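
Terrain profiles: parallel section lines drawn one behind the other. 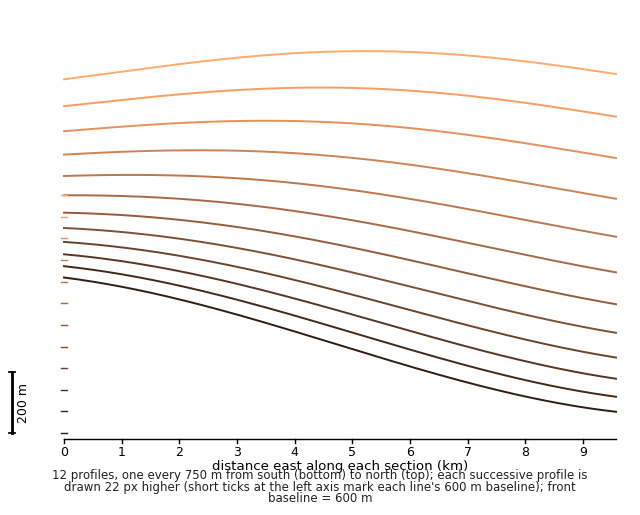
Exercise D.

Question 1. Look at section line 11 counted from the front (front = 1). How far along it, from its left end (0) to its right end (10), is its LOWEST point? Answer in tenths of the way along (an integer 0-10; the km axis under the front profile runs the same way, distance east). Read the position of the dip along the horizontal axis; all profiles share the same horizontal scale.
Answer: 10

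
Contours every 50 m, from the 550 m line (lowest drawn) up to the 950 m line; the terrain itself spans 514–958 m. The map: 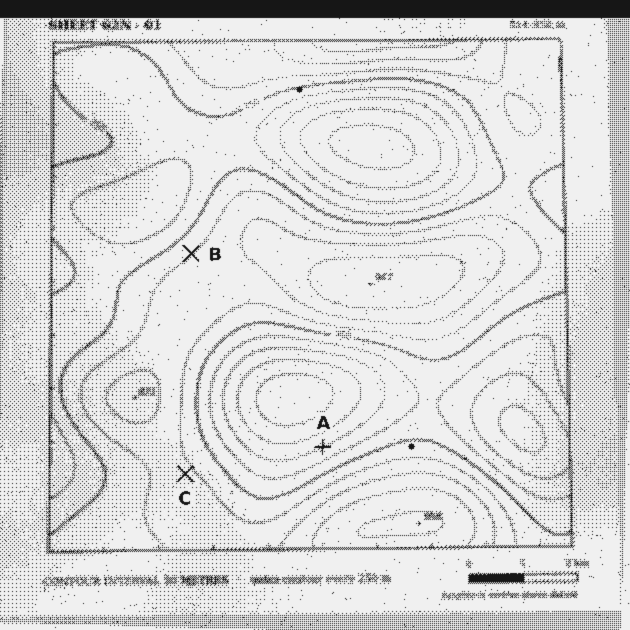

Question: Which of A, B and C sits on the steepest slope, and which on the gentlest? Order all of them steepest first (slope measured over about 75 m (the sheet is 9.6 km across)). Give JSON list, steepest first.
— ["A", "B", "C"]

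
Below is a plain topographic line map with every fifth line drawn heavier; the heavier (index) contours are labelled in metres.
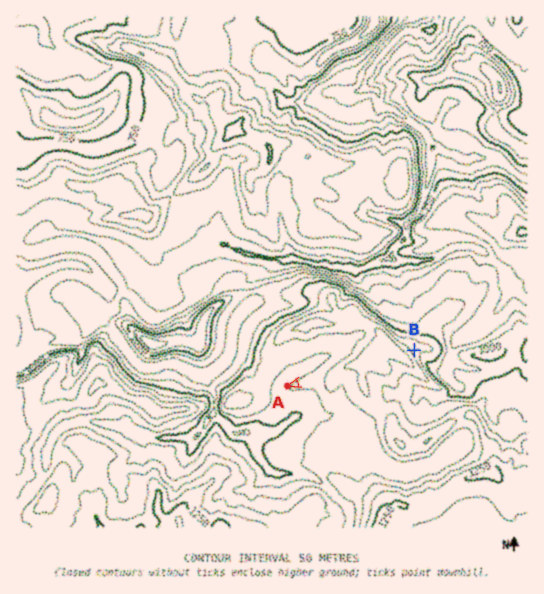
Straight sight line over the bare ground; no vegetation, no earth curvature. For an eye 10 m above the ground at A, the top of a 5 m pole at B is hidden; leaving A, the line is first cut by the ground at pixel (317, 377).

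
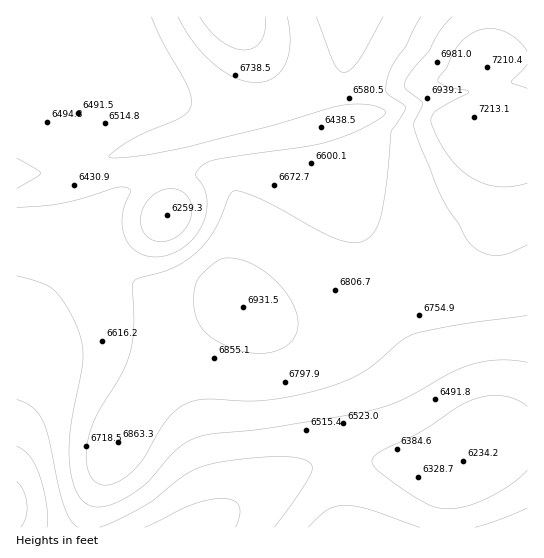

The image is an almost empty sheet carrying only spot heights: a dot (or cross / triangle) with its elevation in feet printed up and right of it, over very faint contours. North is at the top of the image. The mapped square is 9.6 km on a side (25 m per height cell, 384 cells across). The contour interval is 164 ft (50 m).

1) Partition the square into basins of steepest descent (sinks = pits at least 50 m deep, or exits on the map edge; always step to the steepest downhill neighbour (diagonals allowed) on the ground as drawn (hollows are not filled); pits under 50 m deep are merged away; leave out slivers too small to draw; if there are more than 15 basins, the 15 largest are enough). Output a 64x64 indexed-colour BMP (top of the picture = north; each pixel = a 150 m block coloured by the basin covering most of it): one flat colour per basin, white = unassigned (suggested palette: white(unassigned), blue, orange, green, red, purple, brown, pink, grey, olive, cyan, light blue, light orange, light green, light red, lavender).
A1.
<image width="64" height="64" href="data:image/bmp;base64,Qk12CAAAAAAAAHYAAAAoAAAAQAAAAEAAAAABAAQAAAAAAAAIAAATCwAAEwsAABAAAAAAAAAA////ALR3HwAOf/8ALKAsACgn1gC9Z5QAS1aMAMJ34wB/f38AIr28AM++FwDox64AeLv/AIrfmACWmP8A1bDFADMzMzM0REREREREREREREREREREQiIiIiIiIiIiIiIiMzMzMzRERERERERERERERERERERCIiIiIiIiIiIiIiIzMzMzNEREREREREREREREREREREIiIiIiIiIiIiIiIjMzMzMzREREREREREREREREREREQiIiIiIiIiIiIiIiMzMzMzNERERERERERERERERERERCIiIiIiIiIiIiIiIzMzMzM0REREREREREREREREREREIiIiIiIiIiIiIiIjMzMzMzNEREREREREREREREREREQiIiIiIiIiIiIiIiMzMzMzM0RERERERERERERERERERCIiIiIiIiIiIiIiIzMzMzMzNERERERERERERERERERCIiIiIiIiIiIiIiIjMzMzMzM0REREREREREREREREREIiIiIiIiIiIiIiIiMzMzMzMzNEREREREREREREREREQiIiIiIiIiIiIiIiIzMzMzMzM0RERERERERERERERERCIiIiIiIiIiIiIiIjMzMzMzMzNEREREREREREREREREIiIiIiIiIiIiIiIiMzMzMzMzM0REREREREREREREREQiIiIiIiIiIiIiIiIzMzMzMzMzNERERERERERERERERCIiIiIiIiIiIiIiIjMzMzMzMzM0REREREREREREREREIiIiIiIiIiIiIiIiMzMzMzMzMzNEREREREREREREREIiIiIiIiIiIiIiIiIzMzMzMzMzMzREREREREREREREQiIiIiIiIiIiIiIiIjMzMzMzMzMzM0RERERERERERERCIiIiIiIiIiIiIiIiMzMzMzMzMzMzRERERERERERERCIiIiIiIiIiIiIiIiIzMzMzMzMzMzM0REREREREREREIiIiIiIiIiIiIiIiIjMzMzMzMzMzMzNEREREREREREIiIiIiIiIiIiIiIiIiMzMzMzMzMzMzMzREREREREREIiIiIiIiIiIiIiIiIiIzMzMzMzMzMzMzM0REREREREIiIiIiIiIiIiIiIiIiIjMzMzMzMzMzMzMzNERERERCIiIiIiIiIiIiIiIiIiIiMzMzMzMzMzMzMzMzRERERCIiIiIiIiIiIiIiIiIiIiIzMzMzMzMzMzMzMzMzREQREREREiIiIiIiIiIiIiIiIjMzMzMzMzMzMzMzMzM0ERERERERESIiIiIiIiIiIiIiMzMzMzMzMzMzMzMzMxERERERERERERIiIiIiIiIiIiIzMzMzMzMzMzMRERERERERERERERERERIiIiIiIiIiIjMzMzMzMzMxERERERERERERERERERERERIiIiIiIiIiMzMzMzMzMxERERERERERERERERERERERERIiIiIiIiIzMzMzMzMxERERERERERERERERERERERERESIiIiIiIjMzMzMzMxEREREREREREREREREREREREREREiIiIiIiMzMzMzMxERERERERERERERERERERERERERERIiIiIiIzMzMzMzERERERERERERERERERERERERERERESIiIiIjMzMzMzMRERERERERERERERERERERERERERERESIiIiMzMzMREREREREREREREREREREREREREREREREREiIiITERERERERERERERERERERERERERERERERERERERESIhERERERERERERERERERERERERERERERERERERERERETERERERERERERERERERERERERERERERERERERERERETMRERERERERERERERERERERERERERERERERERERERERMxEREREREREREREREREREREREREREREREREREREREREzERERERERERERERERERERERERERERERERERERERERETMRERERERERERERERERERERERERERERERERERERERERMxERERERERERERERERERERERERERERERERERERERETMzEREREREREREREREREREREREREREREREREREREREzMzMREREREREREREREREREREREREREREREREREREREzMzMxERERERERERERERERERERERERERERERERERERETMzMzERERERERERERERERERERERERERERERERERERERMzMzMREREREREREREREREREREREREREREREREREREREzMzMxERERERERERERERERERERERERERERERERERERETMzMzERERERERERERERERERERERERERERERERERERERETMzMREREREREREREREREREREREREREREREREREREREREzMxEREREREREREREREREREREREREREREREREREREREzMzERERERERERERERERERERERERERERERERERERERETMzMRERERERERERERERERERERERERERERERERERERERMzMxEREREREREREREREREREREREREREREREREREREREzMzERERERERERERERERERERERERERERERERERERERETMzMRERERERERERERERERERERERERERERERERERERERMzMxEREREREREREREREREREREREREREREREREREREREzMzERERERERERERERERERERERERERERERERERERERETMzMRERERERERERERERERERERERERERERERERERERERMzMxEREREREREREREREREREREREREREREREREREREREzMz"/>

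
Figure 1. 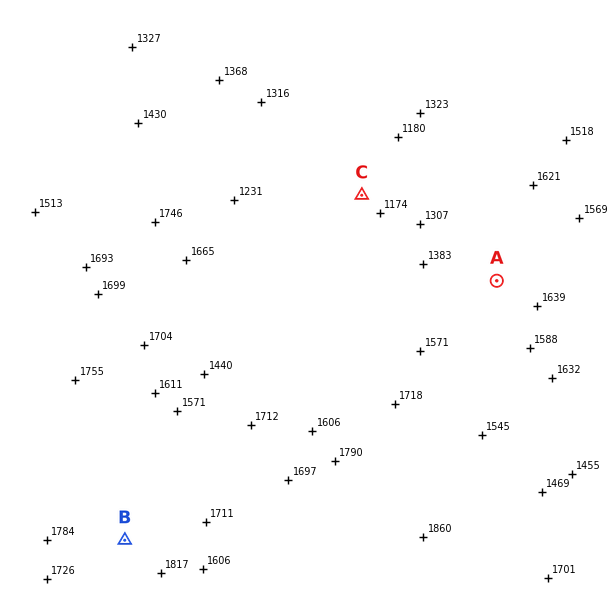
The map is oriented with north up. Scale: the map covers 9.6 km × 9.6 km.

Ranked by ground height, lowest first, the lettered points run C A B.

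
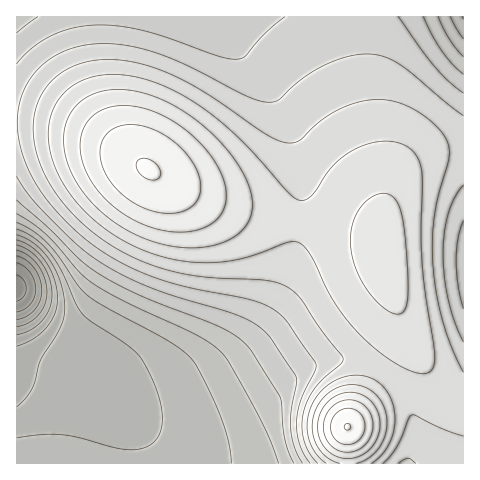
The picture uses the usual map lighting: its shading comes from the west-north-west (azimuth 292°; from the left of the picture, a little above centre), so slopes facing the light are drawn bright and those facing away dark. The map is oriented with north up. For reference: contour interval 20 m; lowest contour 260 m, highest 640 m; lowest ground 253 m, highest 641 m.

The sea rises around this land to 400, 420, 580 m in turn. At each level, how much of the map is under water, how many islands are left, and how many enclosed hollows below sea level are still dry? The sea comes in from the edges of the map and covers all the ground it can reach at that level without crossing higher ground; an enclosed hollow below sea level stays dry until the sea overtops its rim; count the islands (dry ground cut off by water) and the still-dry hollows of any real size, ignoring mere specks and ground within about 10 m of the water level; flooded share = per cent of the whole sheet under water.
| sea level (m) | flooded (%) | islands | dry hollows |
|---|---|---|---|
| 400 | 10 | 0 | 0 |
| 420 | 16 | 0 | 0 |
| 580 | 92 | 2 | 0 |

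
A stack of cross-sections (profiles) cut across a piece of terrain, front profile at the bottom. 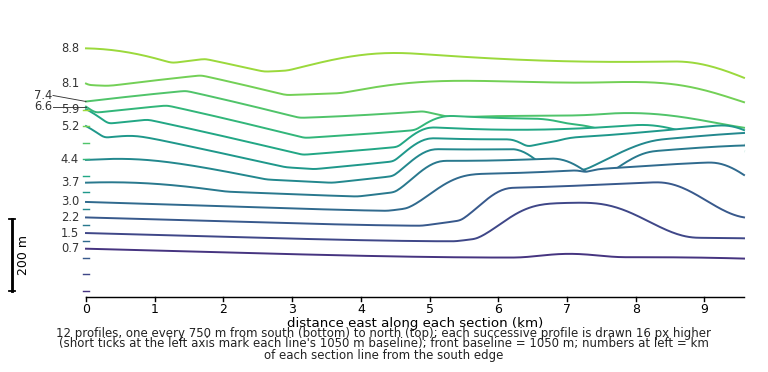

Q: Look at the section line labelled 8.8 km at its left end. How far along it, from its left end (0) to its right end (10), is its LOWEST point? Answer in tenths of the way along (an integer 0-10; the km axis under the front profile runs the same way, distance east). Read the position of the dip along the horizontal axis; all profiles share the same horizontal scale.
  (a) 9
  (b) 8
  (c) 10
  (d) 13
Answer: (c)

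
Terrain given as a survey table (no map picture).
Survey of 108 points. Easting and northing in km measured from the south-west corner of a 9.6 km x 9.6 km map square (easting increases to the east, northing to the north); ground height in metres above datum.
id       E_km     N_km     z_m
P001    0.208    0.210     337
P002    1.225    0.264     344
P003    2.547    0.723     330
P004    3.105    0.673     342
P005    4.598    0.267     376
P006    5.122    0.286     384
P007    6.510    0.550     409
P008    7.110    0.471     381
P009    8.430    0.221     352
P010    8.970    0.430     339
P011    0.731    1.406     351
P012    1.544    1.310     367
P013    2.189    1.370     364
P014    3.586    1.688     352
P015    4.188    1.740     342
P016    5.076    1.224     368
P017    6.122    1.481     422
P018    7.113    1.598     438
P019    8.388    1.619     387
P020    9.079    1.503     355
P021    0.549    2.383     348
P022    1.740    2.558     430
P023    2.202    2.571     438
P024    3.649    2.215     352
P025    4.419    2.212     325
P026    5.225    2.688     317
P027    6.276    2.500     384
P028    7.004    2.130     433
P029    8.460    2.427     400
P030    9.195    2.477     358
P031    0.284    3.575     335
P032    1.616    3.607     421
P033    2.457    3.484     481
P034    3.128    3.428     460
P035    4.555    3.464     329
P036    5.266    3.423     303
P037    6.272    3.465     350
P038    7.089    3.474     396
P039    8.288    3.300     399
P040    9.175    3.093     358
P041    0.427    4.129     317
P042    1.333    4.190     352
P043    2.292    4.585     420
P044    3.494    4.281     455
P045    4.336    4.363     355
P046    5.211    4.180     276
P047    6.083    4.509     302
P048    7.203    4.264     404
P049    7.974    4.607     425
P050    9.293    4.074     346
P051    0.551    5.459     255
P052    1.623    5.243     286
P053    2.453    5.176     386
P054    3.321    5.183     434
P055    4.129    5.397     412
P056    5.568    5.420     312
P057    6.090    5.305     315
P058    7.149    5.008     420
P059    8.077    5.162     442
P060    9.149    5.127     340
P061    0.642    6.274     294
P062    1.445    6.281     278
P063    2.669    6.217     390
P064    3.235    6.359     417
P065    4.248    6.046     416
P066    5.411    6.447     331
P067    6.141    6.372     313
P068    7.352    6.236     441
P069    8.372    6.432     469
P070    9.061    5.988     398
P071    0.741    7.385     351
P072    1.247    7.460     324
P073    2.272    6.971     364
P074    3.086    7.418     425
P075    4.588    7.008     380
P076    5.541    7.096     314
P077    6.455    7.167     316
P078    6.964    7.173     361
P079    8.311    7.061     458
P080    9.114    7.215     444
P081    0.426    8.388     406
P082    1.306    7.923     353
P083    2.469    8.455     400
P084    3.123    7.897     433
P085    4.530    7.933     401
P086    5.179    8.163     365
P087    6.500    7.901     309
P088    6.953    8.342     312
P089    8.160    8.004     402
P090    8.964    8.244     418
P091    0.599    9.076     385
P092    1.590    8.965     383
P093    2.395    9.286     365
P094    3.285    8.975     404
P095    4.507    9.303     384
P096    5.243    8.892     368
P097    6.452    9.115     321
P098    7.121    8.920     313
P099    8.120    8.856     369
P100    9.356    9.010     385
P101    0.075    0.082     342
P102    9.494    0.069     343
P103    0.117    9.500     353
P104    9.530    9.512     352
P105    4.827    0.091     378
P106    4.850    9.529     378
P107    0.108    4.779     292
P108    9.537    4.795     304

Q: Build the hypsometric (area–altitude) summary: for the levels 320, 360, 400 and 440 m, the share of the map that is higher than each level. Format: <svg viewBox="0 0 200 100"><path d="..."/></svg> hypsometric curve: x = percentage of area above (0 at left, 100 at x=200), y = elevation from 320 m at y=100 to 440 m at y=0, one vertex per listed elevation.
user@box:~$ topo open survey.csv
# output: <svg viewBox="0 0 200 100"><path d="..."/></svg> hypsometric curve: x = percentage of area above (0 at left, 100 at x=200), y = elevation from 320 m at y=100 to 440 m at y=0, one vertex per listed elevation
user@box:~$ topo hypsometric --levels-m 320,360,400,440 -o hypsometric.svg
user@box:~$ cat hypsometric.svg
<svg viewBox="0 0 200 100"><path d="M174 100l-56-33-57-34-47-33"/></svg>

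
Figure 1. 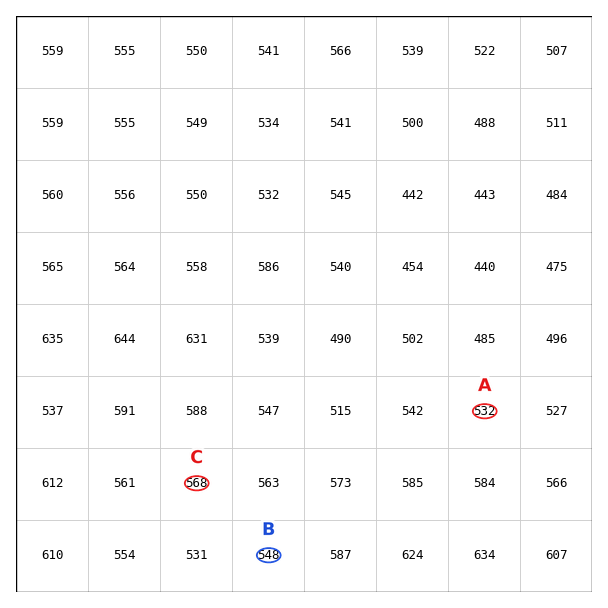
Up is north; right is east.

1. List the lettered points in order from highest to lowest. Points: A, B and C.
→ C B A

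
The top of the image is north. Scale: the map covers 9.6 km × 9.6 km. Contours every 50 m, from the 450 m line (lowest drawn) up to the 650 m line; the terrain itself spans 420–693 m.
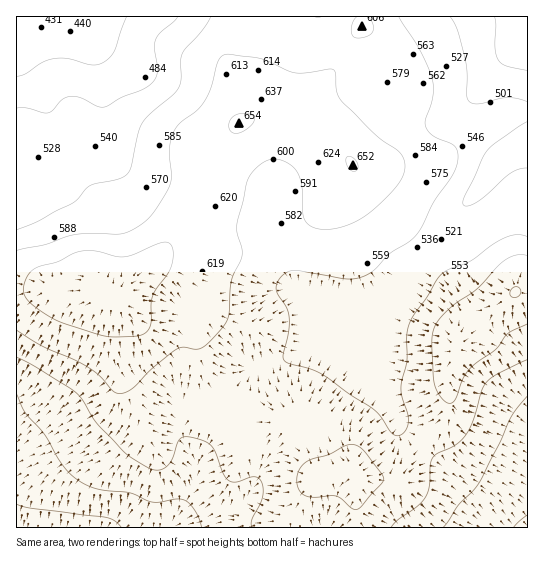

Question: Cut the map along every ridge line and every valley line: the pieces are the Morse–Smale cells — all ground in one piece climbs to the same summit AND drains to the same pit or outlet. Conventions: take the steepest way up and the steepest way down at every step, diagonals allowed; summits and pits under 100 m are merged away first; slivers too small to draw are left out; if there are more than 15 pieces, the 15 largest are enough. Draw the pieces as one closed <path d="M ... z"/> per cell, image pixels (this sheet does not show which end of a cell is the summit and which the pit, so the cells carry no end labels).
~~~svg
<path d="M527 16l-164 0 0 10-14 17-13 24-23 30-1 14 5 11-32 2-32-5-15 5-34 35 1 30-4 9-21 23-13 26-22 22 16-1 12 5 28 30-5 32 1 23 8 19 17 18 56 21 20 3 6 7 12 31 3 17-27 36-4 8 1 10 66 0 2-53 28 5 12 0 3-3 17-31 31-33 0-38 8-30 7-14 11-12 17-12 24-15 13-2z"/><path d="M362 16l-345 0-1 273 37-1 5 3 37-2 18 11 54-53 13-26 19-19 5-9 0-34 34-35 15-5 32 5 32-2-5-11 1-14 23-30 13-24 14-17z"/><path d="M161 268l-15 1-15 11-18 20-18-11-37 2-5-3-12 0-25 2 1 238 270 0 1-10 4-8 15-21 10-11 2-5-3-16-8-23-10-15-20-3-49-17-7-4-17-18-6-14-3-13 1-27 4-20-28-30z"/><path d="M527 291l-12 1-24 15-17 12-11 12-7 14-8 30 0 38-31 33-17 31-3 3-12 0-28-5 0 53 171-1z"/>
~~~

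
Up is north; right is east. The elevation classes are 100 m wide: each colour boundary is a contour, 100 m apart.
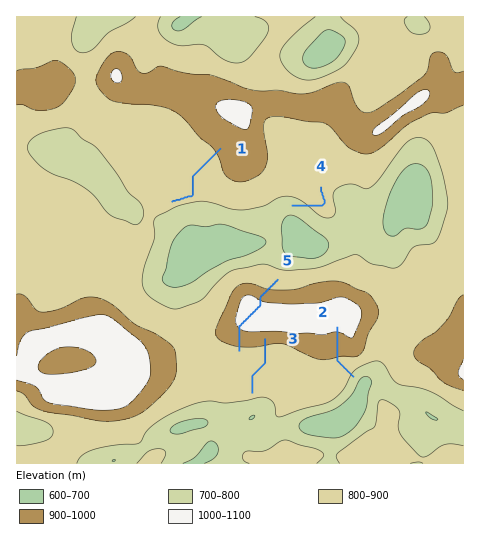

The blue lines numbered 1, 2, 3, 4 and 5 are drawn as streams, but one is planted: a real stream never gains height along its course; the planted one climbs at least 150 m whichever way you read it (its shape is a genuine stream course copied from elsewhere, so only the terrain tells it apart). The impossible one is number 5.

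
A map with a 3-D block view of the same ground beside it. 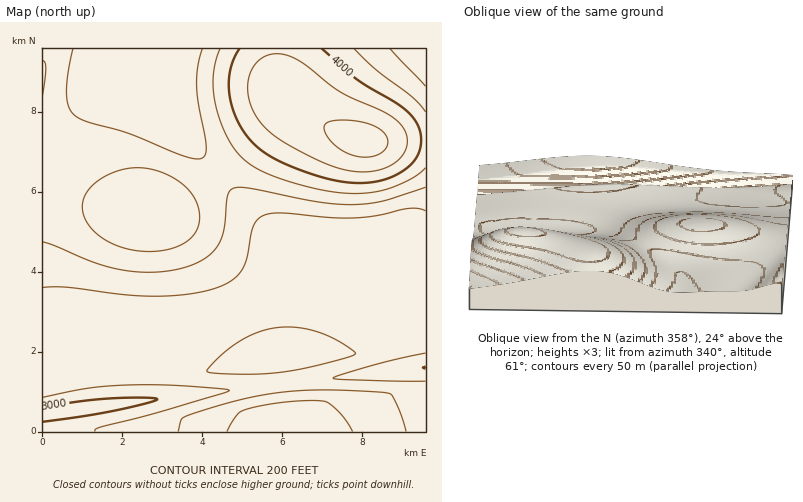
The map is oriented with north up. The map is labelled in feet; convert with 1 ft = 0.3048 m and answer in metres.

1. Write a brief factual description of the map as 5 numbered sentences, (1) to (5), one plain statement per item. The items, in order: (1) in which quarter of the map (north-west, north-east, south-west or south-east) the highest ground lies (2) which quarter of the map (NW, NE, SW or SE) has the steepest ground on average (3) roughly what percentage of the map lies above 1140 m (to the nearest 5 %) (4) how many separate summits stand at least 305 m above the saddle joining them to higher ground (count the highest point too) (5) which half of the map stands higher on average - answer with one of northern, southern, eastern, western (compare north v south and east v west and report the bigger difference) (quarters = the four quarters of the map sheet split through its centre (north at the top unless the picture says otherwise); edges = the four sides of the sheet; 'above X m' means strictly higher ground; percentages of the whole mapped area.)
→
(1) The highest point lies in the north-east quarter of the map.
(2) The steepest ground, on average, is in the north-east quarter.
(3) Ground above 1140 m makes up about 25 % of the sheet.
(4) 1 summit rises at least 305 m above its surroundings.
(5) Taken as a whole, the northern half is higher than the southern.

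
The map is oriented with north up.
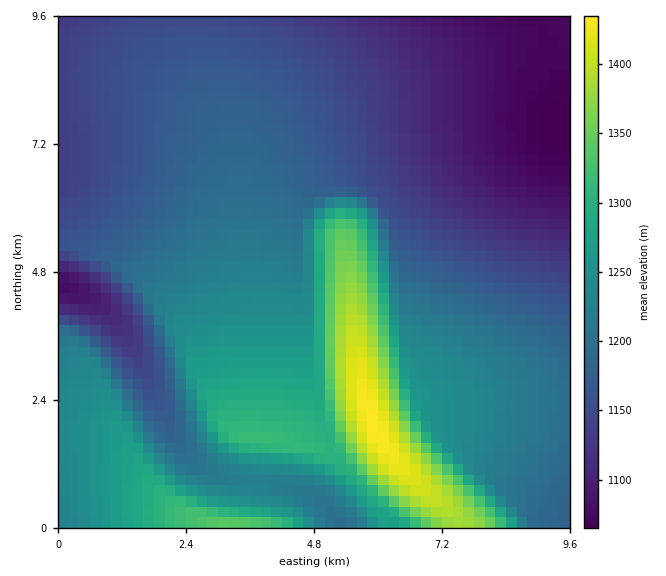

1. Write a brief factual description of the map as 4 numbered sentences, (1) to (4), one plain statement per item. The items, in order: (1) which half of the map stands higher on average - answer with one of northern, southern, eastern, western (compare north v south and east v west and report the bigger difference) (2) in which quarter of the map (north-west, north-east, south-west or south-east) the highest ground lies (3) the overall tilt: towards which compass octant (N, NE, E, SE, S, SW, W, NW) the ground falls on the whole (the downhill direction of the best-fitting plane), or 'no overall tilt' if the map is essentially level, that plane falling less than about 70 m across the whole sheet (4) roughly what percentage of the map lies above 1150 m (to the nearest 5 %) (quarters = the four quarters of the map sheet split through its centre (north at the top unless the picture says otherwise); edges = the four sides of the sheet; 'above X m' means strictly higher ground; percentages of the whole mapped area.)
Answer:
(1) On average the southern half of the map is the higher ground.
(2) The highest point lies in the south-east quarter of the map.
(3) The general tilt is down to the north (the land rises towards the south).
(4) Ground above 1150 m makes up about 75 % of the sheet.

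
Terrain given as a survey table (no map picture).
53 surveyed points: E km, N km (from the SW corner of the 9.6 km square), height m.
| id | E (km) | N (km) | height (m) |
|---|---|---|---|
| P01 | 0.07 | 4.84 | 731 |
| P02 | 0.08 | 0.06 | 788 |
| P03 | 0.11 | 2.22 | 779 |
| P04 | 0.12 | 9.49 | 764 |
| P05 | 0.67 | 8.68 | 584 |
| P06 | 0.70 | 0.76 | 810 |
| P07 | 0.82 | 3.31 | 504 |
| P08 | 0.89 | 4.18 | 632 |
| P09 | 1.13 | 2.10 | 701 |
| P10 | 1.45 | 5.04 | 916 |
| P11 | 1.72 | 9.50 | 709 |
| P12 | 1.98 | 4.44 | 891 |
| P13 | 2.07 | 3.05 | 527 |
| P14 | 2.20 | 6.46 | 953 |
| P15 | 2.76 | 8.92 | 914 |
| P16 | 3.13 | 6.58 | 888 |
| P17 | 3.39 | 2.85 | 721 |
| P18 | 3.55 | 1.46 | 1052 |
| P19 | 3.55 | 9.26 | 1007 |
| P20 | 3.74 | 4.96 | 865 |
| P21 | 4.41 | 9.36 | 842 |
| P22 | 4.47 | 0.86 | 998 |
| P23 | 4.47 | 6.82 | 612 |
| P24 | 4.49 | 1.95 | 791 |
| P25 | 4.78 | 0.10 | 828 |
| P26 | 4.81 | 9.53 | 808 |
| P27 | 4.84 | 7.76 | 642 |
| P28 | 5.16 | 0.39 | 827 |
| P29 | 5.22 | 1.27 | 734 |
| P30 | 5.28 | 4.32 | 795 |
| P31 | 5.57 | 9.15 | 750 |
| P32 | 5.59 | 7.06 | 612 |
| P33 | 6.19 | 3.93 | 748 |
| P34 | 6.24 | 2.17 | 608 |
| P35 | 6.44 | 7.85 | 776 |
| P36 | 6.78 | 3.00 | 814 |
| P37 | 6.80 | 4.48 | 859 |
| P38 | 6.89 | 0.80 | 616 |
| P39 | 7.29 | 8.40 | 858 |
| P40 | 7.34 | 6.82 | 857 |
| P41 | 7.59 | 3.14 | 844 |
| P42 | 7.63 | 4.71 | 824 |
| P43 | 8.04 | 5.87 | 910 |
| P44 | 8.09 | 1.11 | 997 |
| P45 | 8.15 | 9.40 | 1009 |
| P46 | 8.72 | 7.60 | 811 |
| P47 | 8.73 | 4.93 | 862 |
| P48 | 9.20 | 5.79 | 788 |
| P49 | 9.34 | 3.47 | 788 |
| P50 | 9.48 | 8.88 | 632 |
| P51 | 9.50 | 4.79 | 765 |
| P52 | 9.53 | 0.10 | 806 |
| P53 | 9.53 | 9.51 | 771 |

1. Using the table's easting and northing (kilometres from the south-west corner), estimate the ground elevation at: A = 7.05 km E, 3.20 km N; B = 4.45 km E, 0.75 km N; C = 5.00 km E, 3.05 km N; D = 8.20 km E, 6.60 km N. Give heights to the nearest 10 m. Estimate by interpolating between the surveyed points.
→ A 830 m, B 1010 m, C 750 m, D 860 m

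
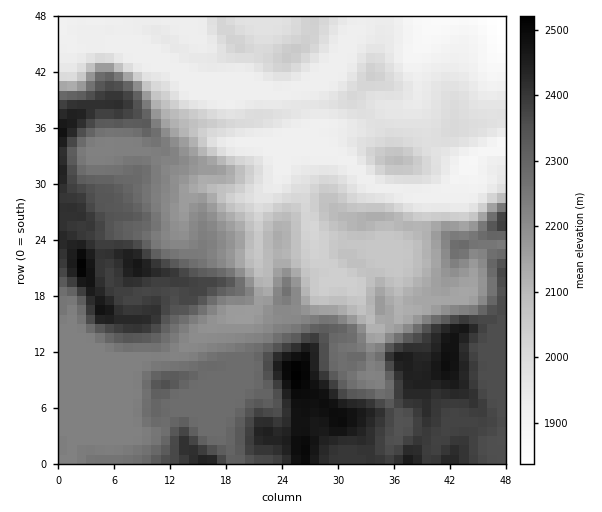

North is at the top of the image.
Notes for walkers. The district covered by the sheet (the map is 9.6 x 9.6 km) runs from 1840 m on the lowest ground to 2520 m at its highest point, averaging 2170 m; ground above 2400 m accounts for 11.5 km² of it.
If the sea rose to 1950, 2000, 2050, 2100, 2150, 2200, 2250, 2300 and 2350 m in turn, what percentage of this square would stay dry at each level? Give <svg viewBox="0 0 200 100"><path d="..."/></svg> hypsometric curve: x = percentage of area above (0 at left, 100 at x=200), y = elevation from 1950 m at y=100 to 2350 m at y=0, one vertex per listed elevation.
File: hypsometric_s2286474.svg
<svg viewBox="0 0 200 100"><path d="M165 100l-20-12-13-13-12-13-10-12-10-12-24-13-19-13-12-12"/></svg>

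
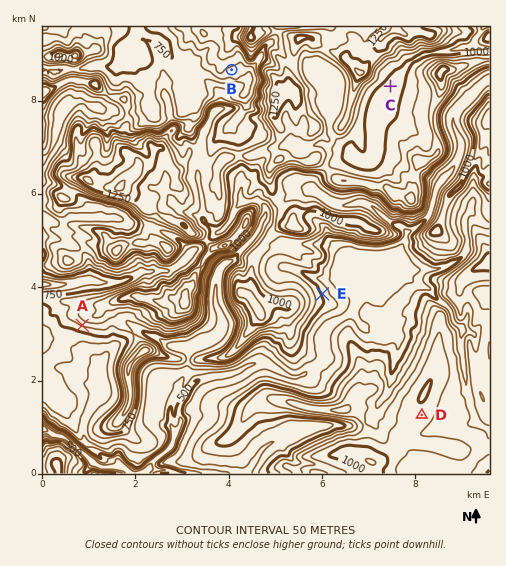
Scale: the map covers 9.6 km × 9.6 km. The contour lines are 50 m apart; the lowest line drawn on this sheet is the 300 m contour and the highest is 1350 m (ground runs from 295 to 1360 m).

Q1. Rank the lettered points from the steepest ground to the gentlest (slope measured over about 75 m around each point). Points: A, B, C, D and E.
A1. A E B D C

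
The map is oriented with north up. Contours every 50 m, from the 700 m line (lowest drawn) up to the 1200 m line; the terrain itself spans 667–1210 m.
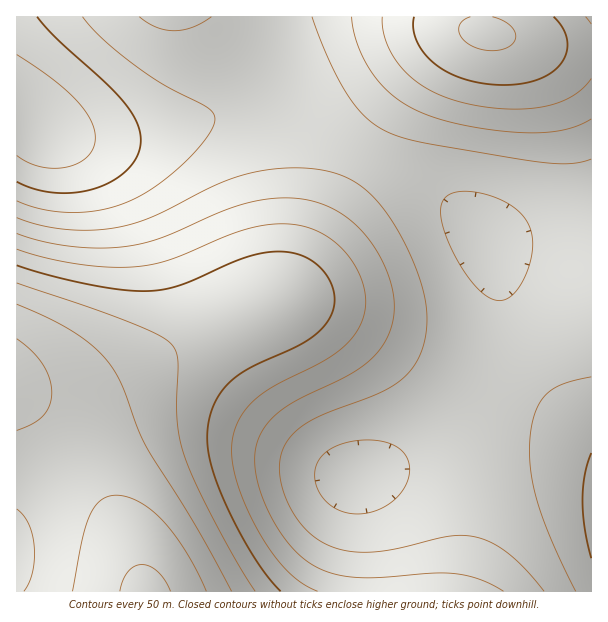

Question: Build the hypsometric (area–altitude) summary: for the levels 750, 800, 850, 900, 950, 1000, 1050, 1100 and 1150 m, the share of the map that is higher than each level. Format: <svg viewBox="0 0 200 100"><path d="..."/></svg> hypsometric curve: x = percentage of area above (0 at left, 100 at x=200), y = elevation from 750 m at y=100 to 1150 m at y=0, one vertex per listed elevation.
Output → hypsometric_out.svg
<svg viewBox="0 0 200 100"><path d="M190 100l-20-12-63-13-23-13-17-12-16-12-19-13-10-13-15-12"/></svg>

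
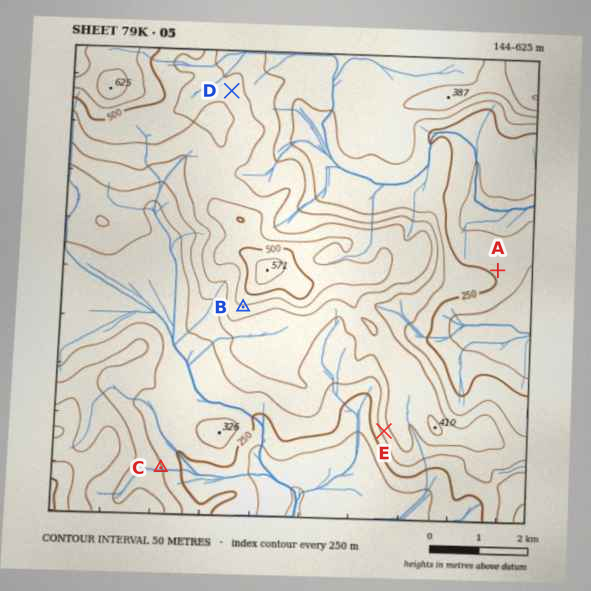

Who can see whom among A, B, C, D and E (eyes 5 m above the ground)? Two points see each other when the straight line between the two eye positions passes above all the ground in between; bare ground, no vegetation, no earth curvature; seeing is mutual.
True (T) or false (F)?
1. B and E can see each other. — T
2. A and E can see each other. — F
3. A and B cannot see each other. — T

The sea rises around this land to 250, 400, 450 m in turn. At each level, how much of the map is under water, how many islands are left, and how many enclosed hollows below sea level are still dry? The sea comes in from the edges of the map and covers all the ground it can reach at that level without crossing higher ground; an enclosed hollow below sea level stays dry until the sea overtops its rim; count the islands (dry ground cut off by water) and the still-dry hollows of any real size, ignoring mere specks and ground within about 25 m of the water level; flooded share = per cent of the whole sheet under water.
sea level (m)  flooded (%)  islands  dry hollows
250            19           0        0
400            78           0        0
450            90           1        0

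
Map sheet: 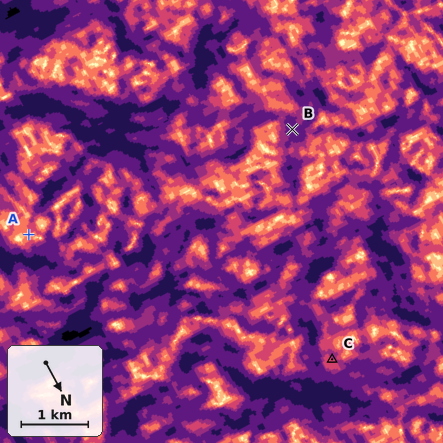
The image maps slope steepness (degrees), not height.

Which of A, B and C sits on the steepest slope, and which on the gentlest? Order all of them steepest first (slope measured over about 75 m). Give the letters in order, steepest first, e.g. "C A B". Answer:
B C A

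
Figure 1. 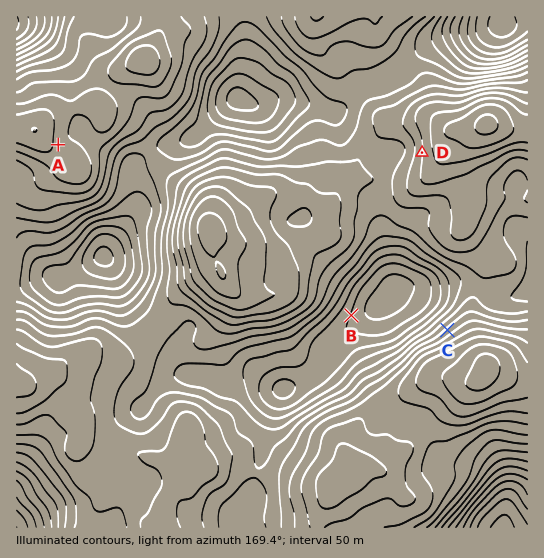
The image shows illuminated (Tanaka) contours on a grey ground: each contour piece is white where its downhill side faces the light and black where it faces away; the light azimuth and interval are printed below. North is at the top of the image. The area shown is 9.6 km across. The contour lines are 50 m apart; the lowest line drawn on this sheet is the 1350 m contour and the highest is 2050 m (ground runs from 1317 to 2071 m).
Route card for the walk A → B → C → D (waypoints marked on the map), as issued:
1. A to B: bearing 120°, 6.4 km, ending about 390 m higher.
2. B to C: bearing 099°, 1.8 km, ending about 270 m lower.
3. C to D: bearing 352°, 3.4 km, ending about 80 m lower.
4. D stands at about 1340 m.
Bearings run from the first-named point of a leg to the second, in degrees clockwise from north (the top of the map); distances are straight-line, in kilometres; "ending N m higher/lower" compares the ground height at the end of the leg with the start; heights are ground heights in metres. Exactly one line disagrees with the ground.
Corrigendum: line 4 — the height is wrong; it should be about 1500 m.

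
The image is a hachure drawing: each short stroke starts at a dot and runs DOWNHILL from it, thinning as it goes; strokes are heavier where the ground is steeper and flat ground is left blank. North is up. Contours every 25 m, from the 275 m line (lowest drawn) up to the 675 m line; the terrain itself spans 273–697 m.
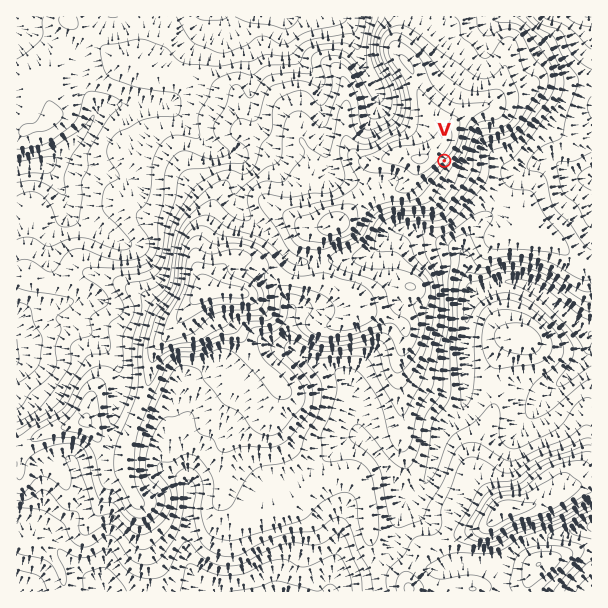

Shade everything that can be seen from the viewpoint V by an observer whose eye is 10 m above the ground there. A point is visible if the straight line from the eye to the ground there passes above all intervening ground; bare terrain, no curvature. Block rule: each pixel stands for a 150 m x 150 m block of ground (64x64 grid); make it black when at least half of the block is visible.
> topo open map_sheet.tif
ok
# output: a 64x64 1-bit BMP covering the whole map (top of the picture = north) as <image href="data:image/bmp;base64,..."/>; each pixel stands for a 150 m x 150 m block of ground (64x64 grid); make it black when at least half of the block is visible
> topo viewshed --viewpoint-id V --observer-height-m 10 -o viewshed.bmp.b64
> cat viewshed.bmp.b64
<image width="64" height="64" href="data:image/bmp;base64,Qk0+AgAAAAAAAD4AAAAoAAAAQAAAAEAAAAABAAEAAAAAAAACAAATCwAAEwsAAAIAAAAAAAAA////AAAAAAAAAAAAAB/AAAAAAAAA/wAAAAAAAAD4AAAAAAAAAHAAAAAAAAAAfAAAAAAAAAA/AAAAAAAAAD/AAAAAAAAAP/AAAAAAAAAf+AAAAAAAAB//gAAAAAAAD//wAAAAAAAP//wAAAAAAA///wAAAAAAD///AAAAAAAP//8AAAAAAA///wAAAAAACf//AAAAAAAB//8AAAAAAAD//wAAAAAAAP//AAAAAAAA/88AAAAAAAD/hwAAAAAAA/8HAAAAAAAH/gMAAAAAAAP8AwAAAAAAA/wBAAAAAAAD/AMAAAAAAAD/3wAAAAAADP//AAAAAAAf//8AAAAAAP///wAAABAD4//jAAAAAAfD/4YAAAAAD+fgBgAAAAB//8AOAAAAAD//4A8AAAAAAf/wDwAAAAAAf/gfAAAAAAAAf/8AAAAAAAB//wAAAAAAAH//AAAAAAAAf/8AAAAAAAB//wAAAAAABz//AAAAAAAPv/8AAAAAAAf//wAAAAAAA///AAAAAAAD//8AAAAAAAH//wAAAAAAAB//AAAAAAAAD/8AAAAAAAAPfwAAAAAAAA4fAAAAAAAADA8AAAAAAAAAAwAAAAAAAAABAAAAAAAAAAAAAAAAAAAAAAAAAAAAAAAAAAAAAAAAAAAAAAAAAAAAAAAAAAAAAAAAAAAAAAAAAAAAAAAAAAAAAA=="/>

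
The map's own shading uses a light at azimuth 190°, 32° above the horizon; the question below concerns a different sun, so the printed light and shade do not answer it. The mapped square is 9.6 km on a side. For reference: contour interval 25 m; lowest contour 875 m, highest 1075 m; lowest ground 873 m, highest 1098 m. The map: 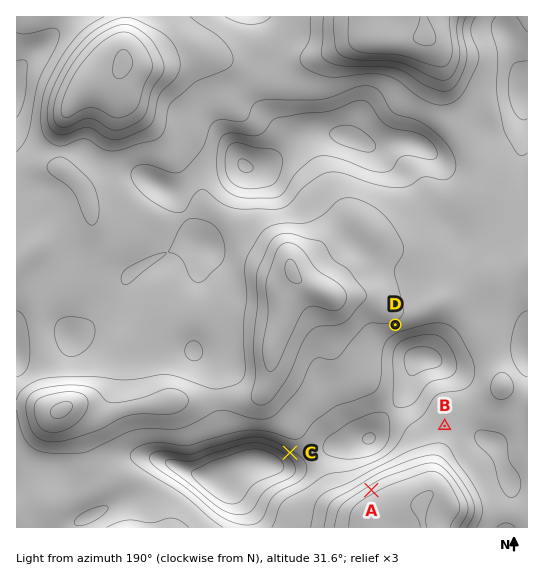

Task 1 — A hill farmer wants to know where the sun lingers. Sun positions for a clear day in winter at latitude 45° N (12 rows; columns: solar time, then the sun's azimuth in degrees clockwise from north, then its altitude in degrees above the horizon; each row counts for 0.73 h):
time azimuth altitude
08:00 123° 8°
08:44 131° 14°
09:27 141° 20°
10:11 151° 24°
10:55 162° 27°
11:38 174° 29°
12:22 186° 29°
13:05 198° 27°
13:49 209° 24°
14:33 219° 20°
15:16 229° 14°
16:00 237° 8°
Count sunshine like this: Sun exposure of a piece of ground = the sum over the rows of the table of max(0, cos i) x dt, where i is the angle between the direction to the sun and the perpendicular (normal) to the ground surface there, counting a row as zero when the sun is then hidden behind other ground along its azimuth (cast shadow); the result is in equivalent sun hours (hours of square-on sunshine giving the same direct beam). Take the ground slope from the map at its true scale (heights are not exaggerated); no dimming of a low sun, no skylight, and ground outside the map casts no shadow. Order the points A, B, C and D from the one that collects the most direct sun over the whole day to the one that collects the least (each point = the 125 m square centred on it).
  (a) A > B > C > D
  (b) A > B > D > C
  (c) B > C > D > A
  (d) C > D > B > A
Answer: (b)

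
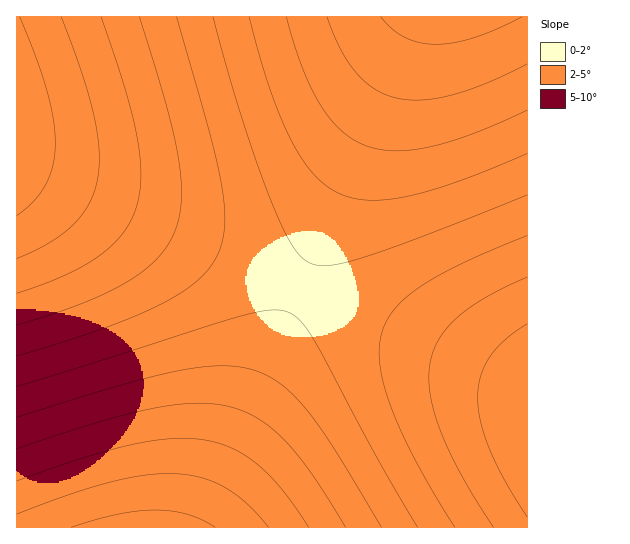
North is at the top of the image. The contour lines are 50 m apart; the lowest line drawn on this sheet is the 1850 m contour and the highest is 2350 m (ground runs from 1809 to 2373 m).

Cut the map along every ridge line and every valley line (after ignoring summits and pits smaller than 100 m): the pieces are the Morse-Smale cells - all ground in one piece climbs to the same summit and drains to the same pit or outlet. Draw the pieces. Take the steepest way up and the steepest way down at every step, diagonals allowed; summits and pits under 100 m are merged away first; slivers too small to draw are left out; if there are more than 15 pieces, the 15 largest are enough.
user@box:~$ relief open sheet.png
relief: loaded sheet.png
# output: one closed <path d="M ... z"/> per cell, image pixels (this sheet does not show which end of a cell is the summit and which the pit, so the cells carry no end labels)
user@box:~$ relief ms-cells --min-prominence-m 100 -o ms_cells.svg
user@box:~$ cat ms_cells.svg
<path d="M417 16l-400 0-1 149 283 123 108-245z"/><path d="M18 165l-2 1 0 361 178 1 7-13 98-226z"/><path d="M527 16l-110 1-117 269 1 3 226 99z"/><path d="M299 288l-104 239 332 1 1-139z"/>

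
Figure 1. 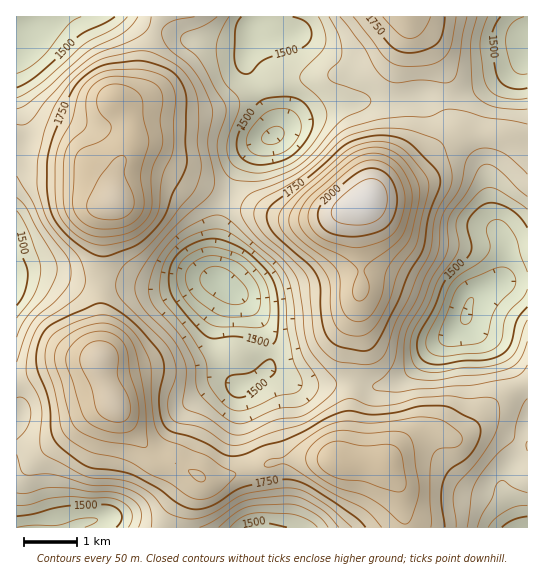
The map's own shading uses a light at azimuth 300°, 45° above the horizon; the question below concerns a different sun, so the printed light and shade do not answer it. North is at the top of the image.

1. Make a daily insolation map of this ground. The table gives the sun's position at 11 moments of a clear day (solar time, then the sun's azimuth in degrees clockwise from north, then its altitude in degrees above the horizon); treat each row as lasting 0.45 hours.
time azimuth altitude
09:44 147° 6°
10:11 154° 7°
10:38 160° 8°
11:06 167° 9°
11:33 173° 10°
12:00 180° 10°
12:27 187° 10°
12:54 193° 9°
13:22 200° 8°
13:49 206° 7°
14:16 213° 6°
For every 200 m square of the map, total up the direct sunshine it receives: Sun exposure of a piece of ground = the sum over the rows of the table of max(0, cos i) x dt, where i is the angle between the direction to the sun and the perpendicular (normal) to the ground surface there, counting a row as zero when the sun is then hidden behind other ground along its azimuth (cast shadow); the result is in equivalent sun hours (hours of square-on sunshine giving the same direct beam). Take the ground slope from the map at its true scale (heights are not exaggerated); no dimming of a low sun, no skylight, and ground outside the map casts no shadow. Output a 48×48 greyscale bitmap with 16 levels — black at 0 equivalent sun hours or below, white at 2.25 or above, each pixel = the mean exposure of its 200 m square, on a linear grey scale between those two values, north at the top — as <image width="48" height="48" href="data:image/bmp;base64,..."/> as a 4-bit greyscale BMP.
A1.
<image width="48" height="48" href="data:image/bmp;base64,Qk32BAAAAAAAAHYAAAAoAAAAMAAAADAAAAABAAQAAAAAAIAEAAATCwAAEwsAABAAAAAAAAAAAAAAABEREQAiIiIAMzMzAERERABVVVUAZmZmAHd3dwCIiIgAmZmZAKqqqgC7u7sAzMzMAN3d3QDu7u4A////AMuodlMiI0abzdzMu6qruruYh2ZURWeau8y6qrqYdmebzu7u7tzN3Muph3ZERFeKu7zM3f/+y6mrvN7//+7u7ty6mIZURFZom6q83v//7duqmavf/+7u7ty6mHVVZmZWeYmrze7/7duodlaKvN3e7cqYhkRGeId2Z2iavMvMy6mGQiEjV4mqqYdmZURGiZmHZWaJqqqqmXUyEAAAEjRVVEMzM0RWiamYdlVoqpqqqFIAAAAAAAERERERATRXiIiYdjNXmqvMuDEAAAAAAAAAAAAAABNWVFZ3ZDNFeKvMt0EAAAAAAAAAAAAAAAIzISNWZFRFZ4iZdkMAAAAAAAAAAAAAAAAAERJFZmZmZmZlREQwAAAAAAAAAAAAAAAAABI1Zoh3ZmVDI0VlIQAAAAAAAAAAAAAAAAATRniHdnZCI0ZmQhAAAAAAAAAAAAAAAAAAFEZ4d3dkM0VVUyIiEAATREMyEAAAAAAAATVmZWZlQzQzMzNEMiNWeJmpcwAAAAAAATNDMiIjMiIiIiMzMzRomquphhAAAAAAASIhEAAAERAREREAETVniaqpdkAAAAAAAiEQAAAAAAABEAAAATZmaJqpiIQAAAAAAhEAAAAAAAABAAAAAUVVZ4mpmaphAAAAEQAAAAAAARERAAAAA0VmVniImaqWEAAAABEAAAAAEiIRAAAAJFZlVVZ3iImYQQABADIhEQASM0QyEQATVndlVURVZ3iIhTIiEkMyIzIjRVVEMzRWiZmIh1REZ4iauoZUNFVDRFd2Znd3Zmd5vLu7qYdmeJmqu6l2Z1VWeJqqqYmZmZq87t3dy6qZmqmYiYh3ZlVorN3d3Lqru7ze7t3d3dy7u6h2VURVZWeL3u7v/su7vLu8y7u7zMzMu5dlQzRFZ3irzMzd3cu7qqqph3Z3iZq7qYdmZVZniIiImIiZmZiamYh1RDI0RWeIh3d4mZiaqql2ZURVVVV5mYZCEQARESNFVWZ5q6qru5dlVDMzM0VniHUxAAAAAAEjMzRnmZmqqmVVVEQyNEVnZlMQAAAAAAAAESI0VniJiGVVVUREVmZmZTIAAAAAAAAAABESNWeIh1RERDM0Vnh1QzIAAAAAAAAAAAASNXmZdkMzIhESNWdkQ0MQAAAAAAAAAAEjRYmpdUQyEQEiNERVVWVBAAAAAAAAAAASNWd2VTMyIiRUQzRFVWZkEAAAAAAAAAABI0MiIhIiI1d3VEVVVVZlUxAAAAAAAAAREREAAAESI1Z3ZVVVVDNEVmVDIRAAAAEiIRAAAAAAEjMzMzREMyETRmZVQhEAAjMzRDEAAAAAAAAAABEiIiESNEVUQyERJFZmZkMAAAAAAAAAAAAAESIiMzMzMiIjRWeHZUQgABAAAAAAAAAAEjMyIiIhEiNFiZiIdUQyEREAAAAAAAAAEjQzIRAREjRomqqYdlQzMjMhAAAAAAASM0QzIiESNFeZmaqYdlVUREQyEAAAAAJFZmVDNEREVniZmYh2Zmd2ZWVTIQAAABRomYdmVWZmeJqZiIdmVneIiA=="/>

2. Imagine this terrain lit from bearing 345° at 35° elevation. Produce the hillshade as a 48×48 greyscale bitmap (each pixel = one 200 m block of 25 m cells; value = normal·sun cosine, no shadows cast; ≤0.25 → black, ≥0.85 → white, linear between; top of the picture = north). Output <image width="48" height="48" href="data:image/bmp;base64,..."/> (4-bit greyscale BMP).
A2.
<image width="48" height="48" href="data:image/bmp;base64,Qk32BAAAAAAAAHYAAAAoAAAAMAAAADAAAAABAAQAAAAAAIAEAAATCwAAEwsAABAAAAAAAAAAAAAAABEREQAiIiIAMzMzAERERABVVVUAZmZmAHd3dwCIiIgAmZmZAKqqqgC7u7sAzMzMAN3d3QDu7u4A////ADNFVmeJmZdUIRARIzRDRERWZ3d3d2VDMzM0RERWeIdUMQAAEiMzM0RWZnd3d2ZUQzMzIhESNVZUQxAAARIiIjRFZmZ3d3ZmVEQzIQAAIzRVVUMRAREiIjNFZmZmZmZ3ZWVEMiERIzRWd3dUMyMyI0RWZ3d2VVVnd3ZVRDMzNFZ4maqZdmVVVWZ3h3d2VERWeIdlVVVEVniaq7vLupmZmZmZmId2VERFeJmGVVVEVoq7u7vN3Mu8y7q7uph3ZlRFaKqXZVQzRoq8u7vN3c3d3czMy6iHiHZWeKqYdlRDRXm8y7vN3d3u7tzd3bqZmph2eJmZh3ZlVWeau7vM3d3e7tzd3ty7qqmHZ3iIiIh3dmZ4mqu8zMzN3dzM3d3cy7qYdnd4iIiJh2VWiZmqu7u7u7uqu93d3Muph3d3iHiJh2ZWeIh4mqqZmZmHib3e7d3MqZh3d3d3h3Zmd3dmeZh3ZmZlZ5ve7u7ty6mIiIh3d4h4iIdmeIh2ZVVEVXnN7u7u3LqqqqqYiJmZmZmIiIh2ZVREVVeb3u3dy7u7zMy6maqpmqu7qpiHdlREREVoq8y7u8zN3e3cuqqqqrzcy5iIh2VERDI1eaqqq83d3e7cu6qqqrzcypmYiHVEMyEjWJmqvN3d3MzLuqqqqrvMuZmImHZUMyIiRomrvMzMy7uqmIiZqqqqmIiJmYh1RDMiNXibvKq7uqmYd3d4mZmHd3eIiJmHVUMyI1aJqpmqqYh3ZlVmZ3dmVWZnd4mHZUMiEjRniIiYiHdmVUREREREQ0REVnd2VEMiIjRWd4iHZlVEMzIiIiIiIjMzNFVVQzMzRFVmd4d1QzIhESERESIiIzMzMzNDMzRFZnd3iIdkMyIRABERIiMzRFVUQzMzMzRFZ3iId3ZVREMyEREiM0RWZ4iHZlVDMzREVmd3ZmZmZmZVQzMzNFZ4mqu6mYdlVEMzM0VVVVZ4iJmHdlVURWeavM3dzKmHZlRDIjRERWeJmZmZh2ZlVWir3e7u7tuph3ZUQzRVVXiZmZmZh2ZmZnms3v///u3LqYiHZVVWZomZmZmZdmVmZ3m83v///+7dypmZhlVmZ4mqqqqZhlVnd3ibze7v///+3Kqph1VWeJmqu7uql2Vnd3Z5rM3e7v//7Lqph2VWeJmru7qqmHdndmVWeKvM3e//7cupmHd3iJmru6mZmId3dlVERniavN7u7cu6mZmaqbqruph3iHdmd2ZURFZ4mrzMzLuqqqq8y8y7uph3iHdmd4h2VERXeJmqqaqpmqu8zN3dy7qpmYh3eJmYdVVWd3iId3iIiJqrzd3d3d3cy6qZmZmZiHd3d3d3ZmZmd3iavMzd7v/u3cy6mYiZmZmZmIiHZVRVZ3eJqqvN3v/+7dzLqYiJqqqqqpiHZURFZnd4iZq8ze7u3cu7qId5qqu7uph2ZURFVmd4iImavN7t3KmYiHd4mZqqqYdmZlVVVWZneHiJq83dy5hmZmZniIiIh3ZmZmZmZVVWZ3eIm8zdy5hlREVnd3d3d2ZmZmZmZVVVZg=="/>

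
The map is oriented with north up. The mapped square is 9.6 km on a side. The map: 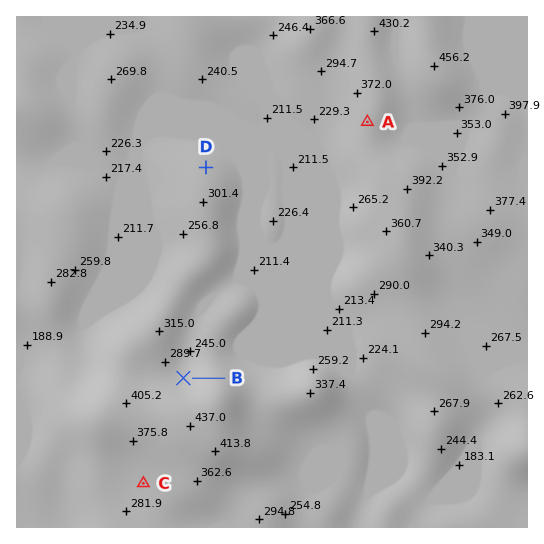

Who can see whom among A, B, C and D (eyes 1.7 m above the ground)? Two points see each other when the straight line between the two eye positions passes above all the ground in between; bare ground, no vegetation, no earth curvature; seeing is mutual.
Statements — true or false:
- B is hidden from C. true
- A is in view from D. true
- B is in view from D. false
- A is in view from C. false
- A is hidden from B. false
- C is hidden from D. true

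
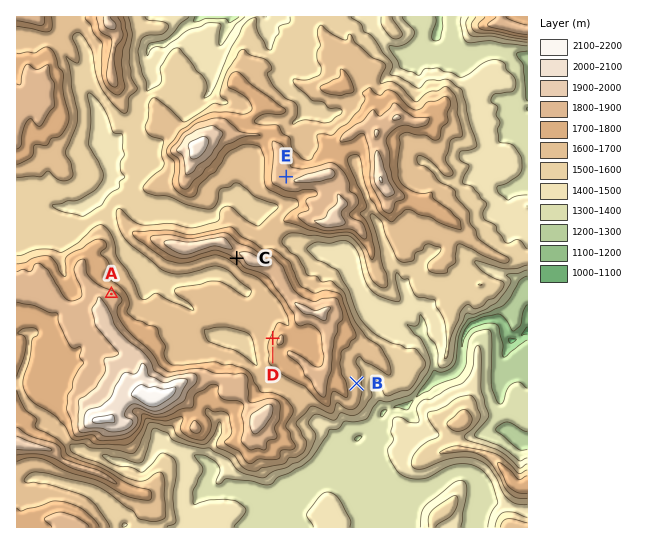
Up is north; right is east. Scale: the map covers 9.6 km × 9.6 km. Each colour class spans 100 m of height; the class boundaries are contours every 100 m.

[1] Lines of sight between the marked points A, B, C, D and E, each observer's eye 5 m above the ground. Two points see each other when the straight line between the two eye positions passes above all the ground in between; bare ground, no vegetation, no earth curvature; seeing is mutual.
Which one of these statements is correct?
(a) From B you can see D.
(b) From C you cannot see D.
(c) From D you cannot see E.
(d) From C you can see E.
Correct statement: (c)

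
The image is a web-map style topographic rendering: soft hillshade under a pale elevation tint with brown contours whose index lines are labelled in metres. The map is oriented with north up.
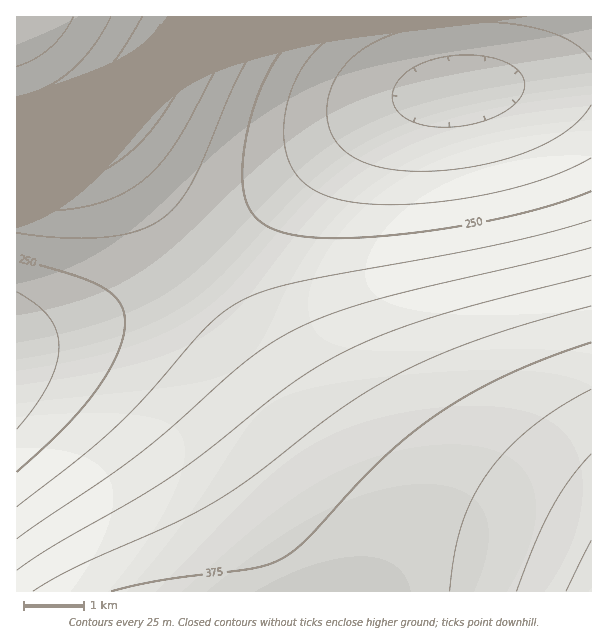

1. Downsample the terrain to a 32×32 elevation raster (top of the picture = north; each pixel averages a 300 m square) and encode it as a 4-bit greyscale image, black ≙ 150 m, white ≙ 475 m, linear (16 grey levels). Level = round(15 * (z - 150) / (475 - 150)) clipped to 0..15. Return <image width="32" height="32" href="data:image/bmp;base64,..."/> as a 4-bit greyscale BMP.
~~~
<image width="32" height="32" href="data:image/bmp;base64,Qk12AgAAAAAAAHYAAAAoAAAAIAAAACAAAAABAAQAAAAAAAACAAATCwAAEwsAABAAAAAAAAAAAAAAABEREQAiIiIAMzMzAERERABVVVUAZmZmAHd3dwCIiIgAmZmZAKqqqgC7u7sAzMzMAN3d3QDu7u4A////AJmqqqqqqqqqu7u7u8zN3e6JmZqqqqqqqqu7u7vMzN3ueImZmqqqqqqru7u7zMzd3neIiZmZqqqqqru7u8zMzd5nd4iJmZmqqqq7u7u8zM3dZmd4iImZmqqqq7u7vMzM3VVmd3iImZmaqqq7u7vMzN1FVmd3iIiZmaqqq7u7vMzNRFVmZ3eIiZmaqqq7u7vMzERFVmZ3eIiZmaqqqru7vMw0RFVmZ3eIiZmZqqqru7vMM0RVVmZ3eIiJmZqqqqu7uzNERVVmZ3eIiImZmqqqq7szREVVVmZ3d4iIiZmZqqqqM0REVVZmZ3d3iIiJmZmaqjNERFVVZmZnd3d4iIiZmZlEREVVVVZmZmZ3d3eIiIiZREVVVVVVVWZmZmZnd3eIiFVVVVVVVVVVVVVmZmZnd3dWZmZmVVVVVVVVVVVVZmZnZmZmZmVVVURERERERVVVZnd3d2ZmVVREREQzRERERVWIiId3ZlVURDMzMzMzM0REmZmId3ZlVEMzMiIiIjMzNKqpmYh2ZVRDMyIiIiIiIzO7qqmYd2VUQzIiIREREiIjzLuqmYdmVEMyIhERERESItzMuqmIdlVDMiIRERERESLd3MuqmHZlRDIiEREREREi7t3MupiHZVQzIiERERESIu7t3Luph3ZUQzIiIhEiIiL+7tzLqZh2ZURDMyIiIiMz"/>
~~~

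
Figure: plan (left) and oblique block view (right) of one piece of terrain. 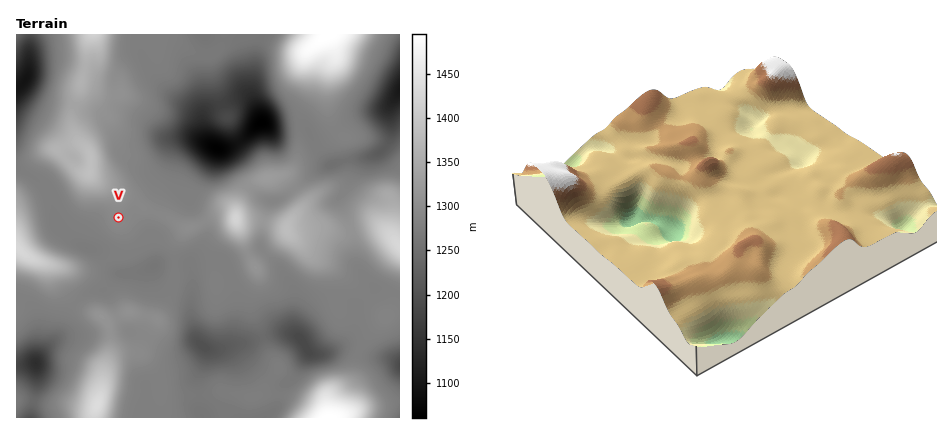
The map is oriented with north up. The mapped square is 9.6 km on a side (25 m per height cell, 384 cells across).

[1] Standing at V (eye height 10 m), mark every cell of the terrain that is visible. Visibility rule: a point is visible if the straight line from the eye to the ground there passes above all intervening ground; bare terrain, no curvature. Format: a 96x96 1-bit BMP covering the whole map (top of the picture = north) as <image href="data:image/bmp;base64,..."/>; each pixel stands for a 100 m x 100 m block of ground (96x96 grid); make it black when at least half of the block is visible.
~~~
<image width="96" height="96" href="data:image/bmp;base64,Qk2+BAAAAAAAAD4AAAAoAAAAYAAAAGAAAAABAAEAAAAAAIAEAAATCwAAEwsAAAIAAAAAAAAA////AAAAAAAAAAAAAAAYAH/4AAAAAAAAAAAYAD//gAAAAAAAAAAwAB//8ADAAAAAAAAAAB///ADAP/gAAAAB4D///gAAH/wAAABn/H/+DgAAB/4AAAB////+BgAAA/4AAAD//w//AAAAAf8AAAD//wP/gAAAAf8AAAD//wH/4AAAAP+AAAB//4H//AAAAP+AAAA//8D//gAAAH/AAAAD/8Af/gAAAH/AAAAA/+AB/gAAAD/gAAAAB+AA/AAAAB/gAAAAA+AAfAAAAA/gAAAAAcAAPAAAAAfgAAAAAAAAPgAAAAPgAAAAAAAAPgAAAAHAAAAAAAAAPwAAAAHAAAAAAAABDgAAAACAAAAAAAADgAAAAACAAAAAAAADgAAAAAGAAAAAAAAAAAAAAAOAEAAAAAAAAAAAAAfA/gEAAAAAAAAAAD///gOAAAAAAAAAA////wPAAAAAAAAAA////wPgwAAAAAAAAf///wfj4AAAAAAAAP///wfn8AAAAAAAAH///wfn8AAAAAAAAD///wfv8AAAAAAAAB///4f/8AAAAAAAAD///4//8AAAAAAAAP//////8AAAAAAAA/+B////8ABAAAAAH/8AH///8AHAAAAA//+AD///8APAAAAH///4D///8AOAAAAf///+D4fj4AMAAAA/////n4ADwAAAAAB//////4ADgAAAAAD//////4APAAAAAAD//////8AfAAAAAAD//////8AeAAAAAAD//////+A+AAAAAAD///////A+AAAAAAD///////j+AAAAAAD////////+AAAAAAD//////w/+AAAAAAD//////Af+AAAAAAD/+P//+Af+AAAAAAD/4P//gA/+AAAAAAD/gP//AH/8AAAAAAD+AP/8AP/4AAAAAAD8AP/gA//4AAAAAADwAP/AB/j+AAAAAADgAH8AB+Af+AAAAACAAHwAD8AH/gAAAAAAABwABwAD/gAAAAAAAAgAAAAA/AAAAAAAAAgAAAAAfAAAAAAAAAgAAAAAHAAAAAAAAAgAAAAADAAAAAAAAAAAAAAABAAAAAAAAAAAAAAAAAQAAAAAAAAAAAAAAA4AAAAAAAAAAAAAAA4AAAAAAAAAAAAAAA4AAAAAAAAAAAAAAA4BgAAAAAAAAAAAAA4fwAAAAAAAAAAAAA4/gAAAAAAAAAAAAA//AAAAAAAAAAAAAB/+AAAAAAAAAAAAAB/+AAAAAAAAAAAAAB/+AAAAAAAAAAAAAD/+AAAAAAAAAAAAAD/+AAAAAAAAAAAAAH/+AAAAAAAAAAAAAP//AAAAAAAAAAAAAP//AAAAAAAAAAAAAf//gAAAAAAAAAAAAf//gAAAAAAAAAAAA///wAAAAAAAAAAAA///gAAAAAAAAAHgA///gAAAAAAAAA/4B///gAAAAAAAAD//j///AAAAAAAAAD//////AAAAAAAAAD//////AAAAAAAAADz///+fAAAAAAAAADA///8PAAAAAAAAACAf//4AAAAAAAAAAAA///wAAAAAABgAAAA///wAAAA="/>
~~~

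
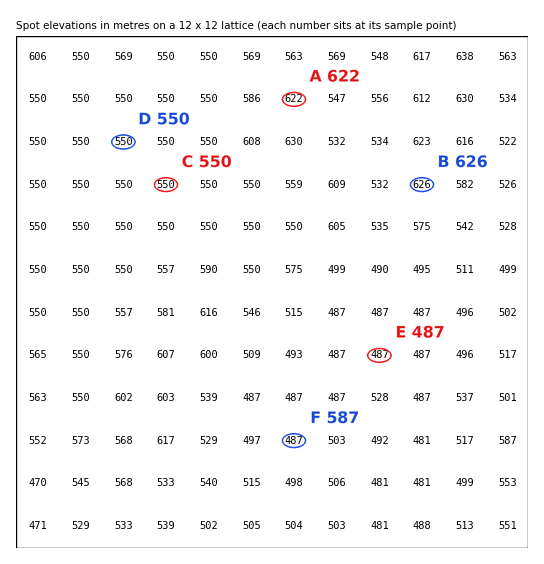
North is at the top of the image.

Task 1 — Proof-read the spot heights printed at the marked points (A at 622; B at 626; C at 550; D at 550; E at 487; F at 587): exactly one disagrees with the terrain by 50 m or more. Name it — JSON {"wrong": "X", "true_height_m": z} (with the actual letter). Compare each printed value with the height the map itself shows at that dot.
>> {"wrong": "F", "true_height_m": 487}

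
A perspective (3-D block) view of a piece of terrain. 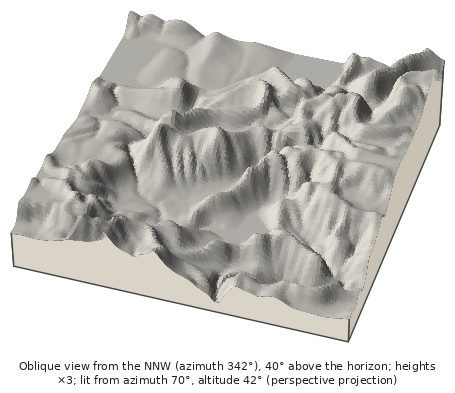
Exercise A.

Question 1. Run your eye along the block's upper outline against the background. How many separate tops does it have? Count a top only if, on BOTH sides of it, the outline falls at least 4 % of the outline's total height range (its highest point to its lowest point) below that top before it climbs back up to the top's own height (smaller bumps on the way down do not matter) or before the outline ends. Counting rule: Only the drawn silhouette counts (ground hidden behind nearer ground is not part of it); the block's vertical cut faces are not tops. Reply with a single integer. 3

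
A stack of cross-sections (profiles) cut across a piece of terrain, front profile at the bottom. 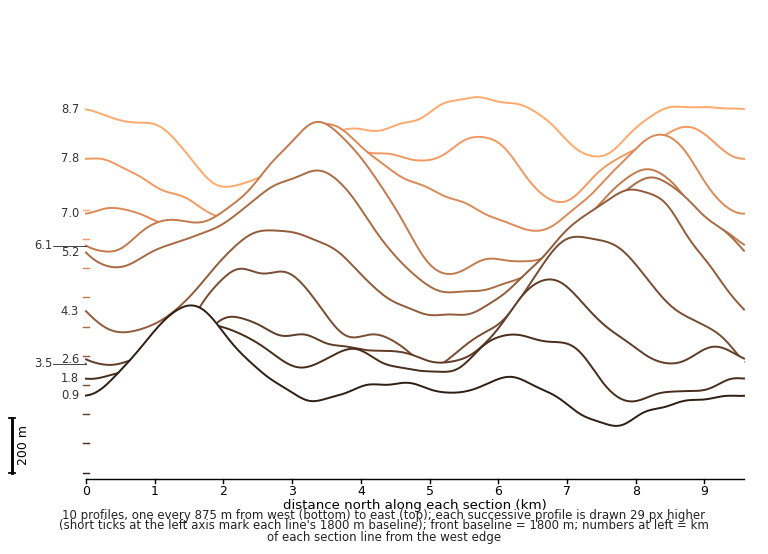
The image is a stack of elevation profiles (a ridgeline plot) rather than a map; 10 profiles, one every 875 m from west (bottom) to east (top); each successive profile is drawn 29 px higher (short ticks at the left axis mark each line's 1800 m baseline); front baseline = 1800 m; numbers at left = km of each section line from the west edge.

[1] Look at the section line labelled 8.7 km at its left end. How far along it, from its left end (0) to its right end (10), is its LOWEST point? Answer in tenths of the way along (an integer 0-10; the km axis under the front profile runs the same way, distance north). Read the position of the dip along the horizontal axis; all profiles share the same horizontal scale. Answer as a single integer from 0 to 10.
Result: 2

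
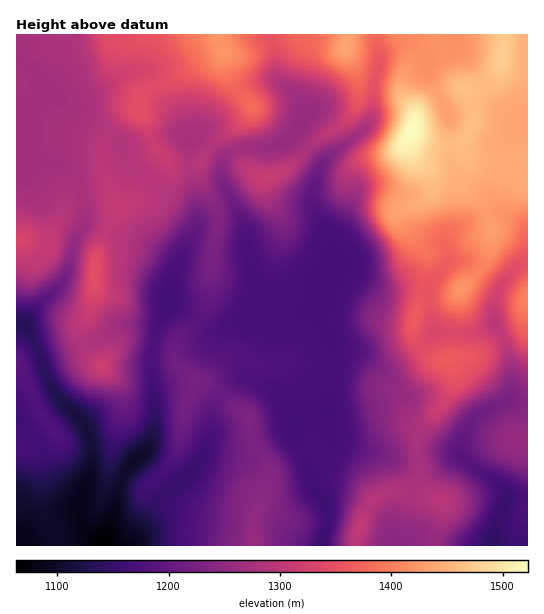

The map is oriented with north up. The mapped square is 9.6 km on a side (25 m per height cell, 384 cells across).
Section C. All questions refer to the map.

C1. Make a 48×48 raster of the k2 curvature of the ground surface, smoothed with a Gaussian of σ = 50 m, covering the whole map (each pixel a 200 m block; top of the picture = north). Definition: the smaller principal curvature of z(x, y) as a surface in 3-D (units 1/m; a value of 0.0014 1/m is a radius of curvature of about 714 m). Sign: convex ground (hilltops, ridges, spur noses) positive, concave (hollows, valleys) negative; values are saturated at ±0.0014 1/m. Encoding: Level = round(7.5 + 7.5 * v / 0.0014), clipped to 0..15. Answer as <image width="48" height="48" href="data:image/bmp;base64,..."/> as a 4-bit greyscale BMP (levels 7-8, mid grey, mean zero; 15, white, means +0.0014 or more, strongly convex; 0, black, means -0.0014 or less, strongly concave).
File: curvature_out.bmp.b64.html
<image width="48" height="48" href="data:image/bmp;base64,Qk32BAAAAAAAAHYAAAAoAAAAMAAAADAAAAABAAQAAAAAAIAEAAATCwAAEwsAABAAAAAAAAAAAAAAABEREQAiIiIAMzMzAERERABVVVUAZmZmAHd3dwCIiIgAmZmZAKqqqgC7u7sAzMzMAN3d3QDu7u4A////AHd4iHZndmiId4h4l2dmIYh2Z3d3VFZWd3eIh2dXdmZ4d3d3dmeJQGiGV3Zmd2VGh3d3dnhVZ2dnd3d3d3iJUEiGVnd3iYZFeHd2dnh0aGd3d3iHd3d3UkdmZod4mZdUeHd3dmdzaXVnd3eHd3ZlREaJdnd5mYdkVmd3dlZzWYdWd3eIiIdkZlaIeHd3mYdTRWd3dkV0KId1Vnd3d4hVdlZ3d2d1eFMjZ3eHd0R2I2Z2VXd3Z5dGd1Z2ZVd2VCNXeYh3iEOHUiV4VGeHd3VXd2ZlVWZlRFeIiIdnmTN3ZSR4dFd3dlRod2ZmZ3hlVGiIiHZ4lyR3hyN4dVZ3dlZ4d2Z4d3dWU1iIiGaIdCWImTJ4dlZ4hld3d2V4eIZocyaIh2d3MkVniDJ4dleJlVd3d2V3d3WJdiJGd2d0E1VFZzN4h1Z4dWd3d2V3d2Vmd2QzVmdgJndmdyR3h2ZmVXd3d1aYd1VFeIdlRncwaZmYhyV3iIdlZ3d3d1WZdVZ2eIh1N4cCmYqodiaHeHZniIh3d2V3VWiYiHiGJpYFh3iHZSaHZmZ3d3iHd3ZVVneIiImVFoMXd2Z3hiWHZ3eId3d3d3ZVdnZniHmTKGI3h2VXhySYd3d3d3d3d2VWZpdWVVZxWVNYmHdVZkN3d2Z3d3d3d2V4VphVRFRBd0NYl4dmZ0RWZ3Znd3d3d1aYVYhVZ3YimFMWdnd4l0Vmd4dnd3d3d2WIVXhViYYimWYAVnh3hkVmd3hmd3d3d2VnVWdVmocxiWlgBYhmdkVmeIh2d3d3d3ZVRmZjepdQSGqHAnhmdmVVeIh2d3d3d3dUR2ZkN2ZzFWd5IIhmd4ZEaIdmZ3dnd3dTWHeHREaHNHZpUHl2iHZUV4dWZ3dmd3ZCRneHVneHZJhoUEdmd2dkNndVZ3h2d3UyVnd2V4iIhIhnZDVnd3h1NXhVVniGZlQliHZmZniIhHdndzZ4d4iHRHhDVnd2VVRHmXdmVVZ3ZXZnh0eIh3iHVXckd3d1RXM5qHiHd2ZmZ3d3h1eIiHd3VnUWh2ZkR5QXh3eIZ4d3eHd3d1d3d3d3V2FImHZTOJYUVVZ4d3d3eHd3dmd3d2Z3Z1F4iIhyF4U1RXd3d3d3d3d3d3d3dneHaEKId3iFBIZGd3d3Z4d3d3d3d3h3d4iGaFJXZVZ2IEdmmYdnZ4d3eHd3d3h3Znd2Z2UhI0VmYwBWeZh2aHd3d3d4d3h1VVVWZmd2VEVWiGADaIh1V3dnd3d3d3dVeIdmdlZ4l1VlZ3cARXmFRnhnd3d3d3ZnmZdnd2ZoqWVmVWdgNHmERnd3d3d3d3Zoh3Znd2Z4qWRmZVeAR2lzV3d3d4d3d3ZniHZ3dndmd0RWZVaASWZTeId3d4d3d2ZlZ3d3d4dlRDRWZmZxOGVWiYZ4dnd3d2eHVWd3d4h2ZTaHZ3ZyJ3Zmd2V4dnd3d2eId3d3d4mJhjiHaJh0Jnd2ZmaIdXd3d1eId3d3d4iIdUeHaKlzRWd3d2Z4dXd3dliHd3d4d4dlZWiHZmdzV2Z4d2dmdQ=="/>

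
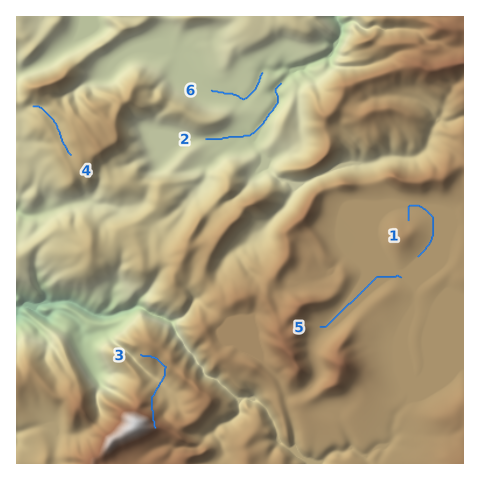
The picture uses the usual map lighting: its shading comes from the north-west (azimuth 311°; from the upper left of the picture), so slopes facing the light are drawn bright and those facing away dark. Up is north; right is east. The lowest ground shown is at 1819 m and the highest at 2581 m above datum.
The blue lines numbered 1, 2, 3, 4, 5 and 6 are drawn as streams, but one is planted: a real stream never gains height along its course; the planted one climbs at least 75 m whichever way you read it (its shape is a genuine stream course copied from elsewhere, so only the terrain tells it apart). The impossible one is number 3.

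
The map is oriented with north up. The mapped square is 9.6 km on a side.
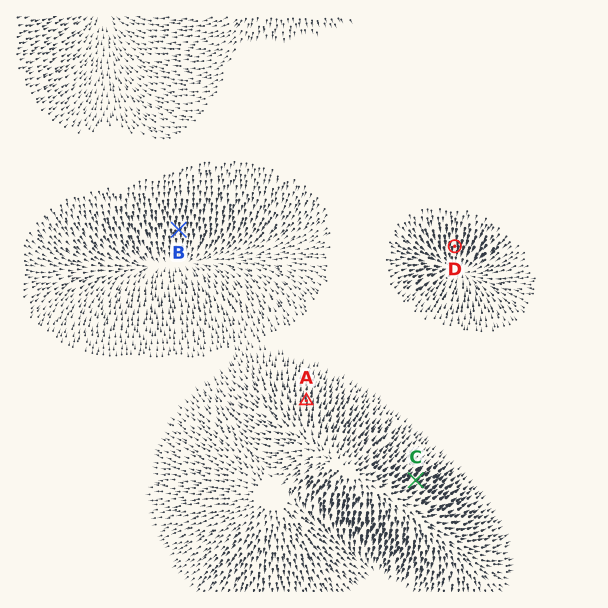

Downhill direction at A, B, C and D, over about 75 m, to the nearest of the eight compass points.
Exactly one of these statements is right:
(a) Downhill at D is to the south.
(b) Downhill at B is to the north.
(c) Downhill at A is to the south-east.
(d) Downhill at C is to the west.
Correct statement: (a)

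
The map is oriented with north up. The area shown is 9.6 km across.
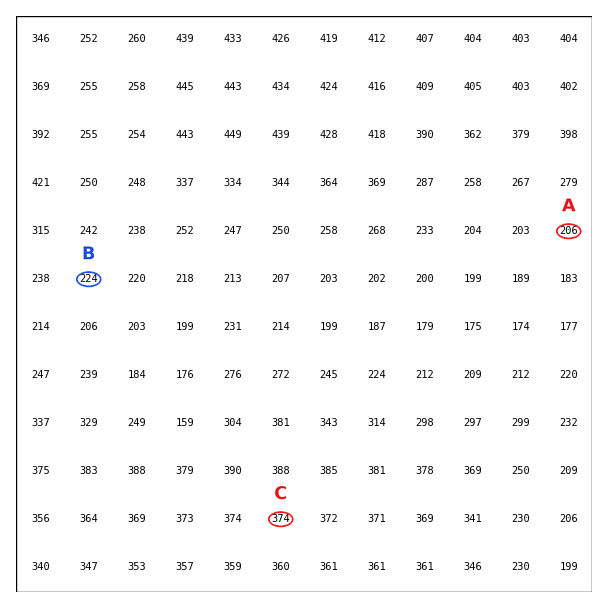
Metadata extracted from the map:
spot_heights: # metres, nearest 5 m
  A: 205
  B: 225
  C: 375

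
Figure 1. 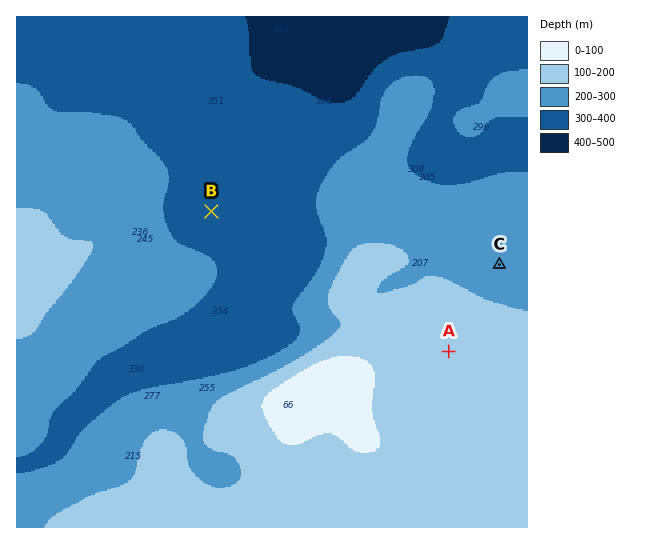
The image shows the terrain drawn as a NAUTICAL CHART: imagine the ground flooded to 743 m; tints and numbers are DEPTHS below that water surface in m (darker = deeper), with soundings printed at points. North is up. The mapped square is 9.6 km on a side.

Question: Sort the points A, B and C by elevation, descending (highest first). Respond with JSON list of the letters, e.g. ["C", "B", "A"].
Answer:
["A", "C", "B"]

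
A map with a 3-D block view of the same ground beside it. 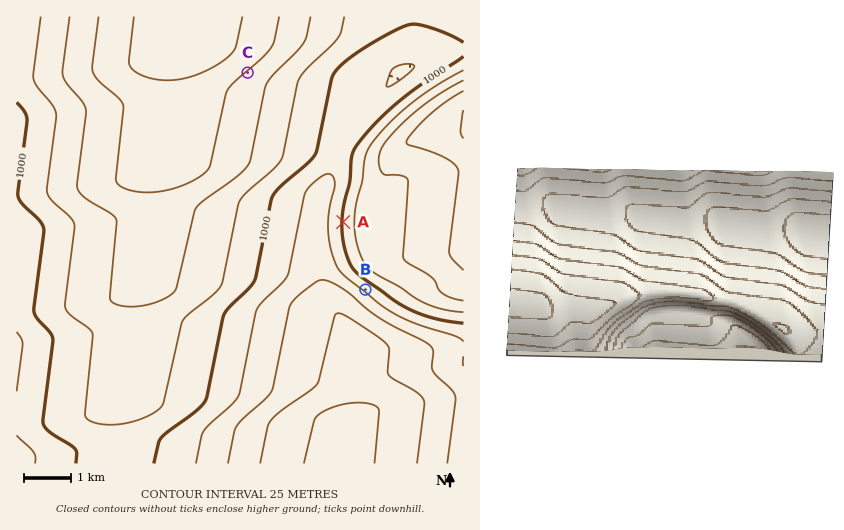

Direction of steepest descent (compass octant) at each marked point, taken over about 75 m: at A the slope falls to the W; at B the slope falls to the SW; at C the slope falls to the SE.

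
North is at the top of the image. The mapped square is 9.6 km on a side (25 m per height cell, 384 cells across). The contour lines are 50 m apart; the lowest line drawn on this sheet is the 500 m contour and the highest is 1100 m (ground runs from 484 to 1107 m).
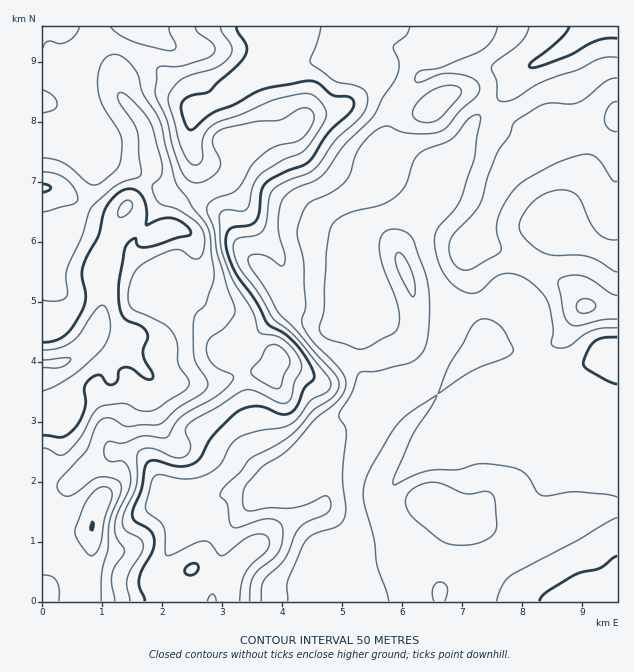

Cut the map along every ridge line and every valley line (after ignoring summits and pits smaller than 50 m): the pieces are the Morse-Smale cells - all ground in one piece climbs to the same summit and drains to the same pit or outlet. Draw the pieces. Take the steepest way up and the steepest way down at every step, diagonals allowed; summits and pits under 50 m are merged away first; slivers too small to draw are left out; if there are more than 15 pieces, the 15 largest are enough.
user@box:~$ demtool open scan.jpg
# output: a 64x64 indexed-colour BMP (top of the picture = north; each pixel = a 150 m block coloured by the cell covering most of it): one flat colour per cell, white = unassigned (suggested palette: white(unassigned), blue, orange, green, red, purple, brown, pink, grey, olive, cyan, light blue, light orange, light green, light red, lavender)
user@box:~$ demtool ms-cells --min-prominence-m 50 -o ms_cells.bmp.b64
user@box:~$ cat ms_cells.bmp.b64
<image width="64" height="64" href="data:image/bmp;base64,Qk12CAAAAAAAAHYAAAAoAAAAQAAAAEAAAAABAAQAAAAAAAAIAAATCwAAEwsAABAAAAAAAAAA////ALR3HwAOf/8ALKAsACgn1gC9Z5QAS1aMAMJ34wB/f38AIr28AM++FwDox64AeLv/AIrfmACWmP8A1bDFAEREREREREQRERERERERERERESIiIiJmZmZmZmZmZmZmREREREREQRERERERERERERERIiIiIiZmZmZmZmZmZmZERERERERBEREREREREREREREiIiIiImZmZmZmZmZmZkREREREREEREREREREREREREiIiIiIiZmZmZmZmZmZmREREREREQRERERERERERERESIiIiIiImZmZmZmZmZmZEREREREREERERERERERERERIiIiIiIiZmZmZmZmZmZkRERERERERBEREREREREREREiIiIiIiJmZmZmZmZmZmREREREREREERERERERERERESIiIiIiImZmIiJmZmZmZERERERERERBERERERERERERIiIiIiImZiIiIiJmZmZkREREREREREEREREREREREREiIiIiIiIiIiIiIiJmZmREREREREREERERERERERERESIiIiIiIiIiIiIiIiIiJEREREREREERERERERERERERIiIiIiIiIiIiIiIiIiIkREREREREEREREREREREREREiIiIiIiIiIiIiIiIiIiERFEREREQRERERERERERERESIiIiIiIiIiIiIiIiIiIRERREREQRERERERERERERERIiIiIiIiIiIiIiIiIiIhEREURERBEREREREREREREREiIiIiIiIiIiIiIiIiIiEREREUQREREREREREREREREVIiIiIiIiIiIiIiIiIiIRERERERERERERERERERERERVSIiIiIiIiIiIiIiIiuxERERERERERERERERERERERFVIiIiIiIiIiIiIiIru7EREREREREREREREREREREREVVSIiIiIiIiIiIiIru7sRERERERERERERERERERERERVVIiIiIiIiIiIiIru7uxERERERERERERERERERERERFVVSIiIiIiIiIiIru7u7ERERERERERERERERERERERERVVUiIiIiIiIiIru7u7sRERERERERERERERERERERERFVVVUiIiIiIiIiu7u7uxEREREREREREREREREREREREVVVVVIiIiIiIiK7u7u7ERERERERERERERERERERERERVVVVUiIiIiIiJ3e7u7sRERERERERERERERERERERERVVVVVVIiIiIiInd3d7txERERERERERERERERERERERFVVVVVUiIiIiIid3d3d3EREREREREREREREREREREREVVVVVVTIiIiIid3d3d3cRERERERERERERERERERERERVVVVVVMiIiIiJ3d3d3dxEREREREREREREREREREREREVVVVVUzIiIiJ3d3d3d3ERERERERERERERERERERERERVVVVVTMiIiJ3d3d3d3cRERERERERERERERERERERERFVVVVVMzIiJ3d3d3d3dxERERERERERERERERERERERERVVVVUzMzN3d3d3d3d3ERERERERERERERERERERERERFVVVVTMzMzN3d3d3d3cREREREREREREREREREREREREVVVVVMzMzMzd3d3d3dxERERERERERERERERERERERERVVVVUzMzMzM3d3d3d3ERERERERERERERERERERERERFVVVUzMzMzMzd3d3d3cRERERERERERERERERERERERFVVVVTMzMzMzM3d3d3cxEREREREREREREREREREREREVVVVVMzMzMzMzN3d3MzERERERERERERERERERERERERVVVVMzMzMzMzMzMzMzMREREREREREREREREREREREREVVVUzMzMzMzMzMzMzM8wRERERERERERERERERERERERFVURMzMzMzMzMzMzMzzMwRERERERERERERERERERERERERGTMzMzMzMzMzMzPMzMEREREREREREREREREREREREREZMzMzMzMzMzMzM8zMwRERERERERERERERERERERERERkzMzMzMzMzMzMzzMzMERERERERERERERERERERERERGZMzMzMzMzMzMzPMzMwREREREREREREREREREREREREZkzMzMzMzMzMzM8zMzBERERERERERERERERERERERmZmZMzMzMzMzMzMzzMzMERERERERERERERERERERERmZmZkzMzMzMzMzMzPMzMwRERERERERERERERERERERmZmZmZMzMzMzMzMzMxEczBERERERERERERERERERERGZmZmZkzMzM4iDMzMzERHMERERERERERERERERERERERmZmZmTMzM4iIiIgzMRERwRERERERERERERERERERERGZmZmZkzOIiIiIiIgxEREREREREREREREREREREREREZmZmZmZOIiIiIiIiIERERERERERERERERERERERERERGZmZmZnYiIiIiIiIgREREREREREREREREREREREREREZmZnZnd2IiIiIiIiBERERERERERERERERERERERERERGZnd3d3diIiIiIiIERERERERERERERERERERERERERERmd3d3d3YiIiIiIgRERERERERERERERERERERERERERERqqqqqqqIiIiIiBERERERERERERERERERERERERERERGqqqqqqqqIiIiIERERERERERERERERERERERERERERGqqqqqqqqqqIiIgRERERERERERERERERERERERERERERqqqqqqqqqqqIiBEREREREREREREREREREREREREREREaqqqqqqqqqqiI"/>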